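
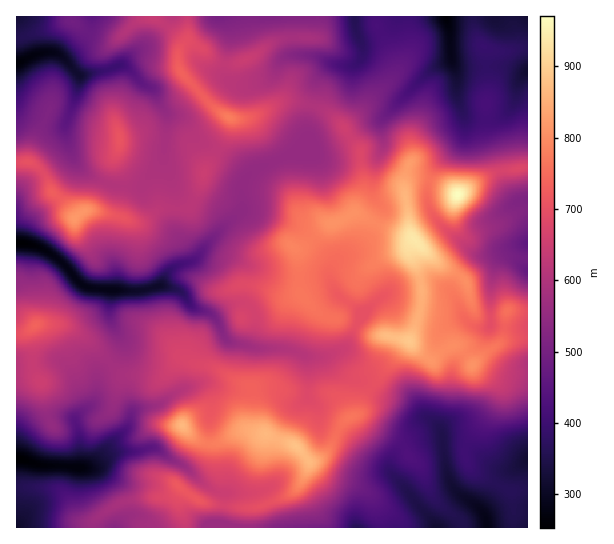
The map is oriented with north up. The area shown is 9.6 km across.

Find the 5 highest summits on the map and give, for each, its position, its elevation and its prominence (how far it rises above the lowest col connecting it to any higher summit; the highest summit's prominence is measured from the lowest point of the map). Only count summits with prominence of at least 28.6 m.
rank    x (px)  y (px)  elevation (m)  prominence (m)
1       458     194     970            717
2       414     239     938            175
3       409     341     890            41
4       297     446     881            179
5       182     425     866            89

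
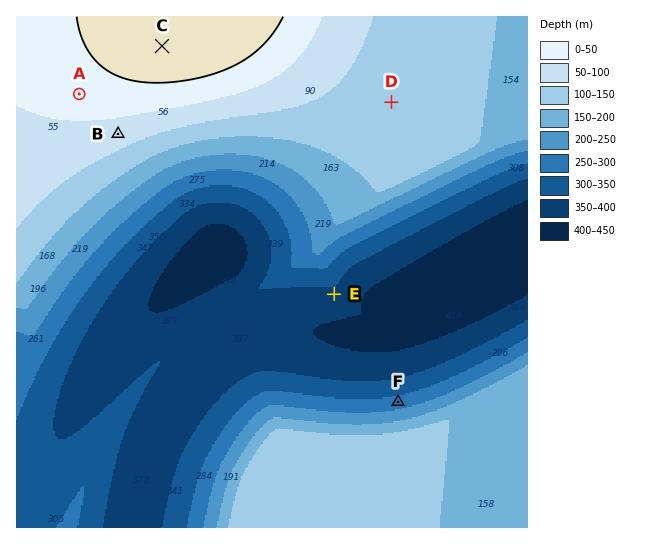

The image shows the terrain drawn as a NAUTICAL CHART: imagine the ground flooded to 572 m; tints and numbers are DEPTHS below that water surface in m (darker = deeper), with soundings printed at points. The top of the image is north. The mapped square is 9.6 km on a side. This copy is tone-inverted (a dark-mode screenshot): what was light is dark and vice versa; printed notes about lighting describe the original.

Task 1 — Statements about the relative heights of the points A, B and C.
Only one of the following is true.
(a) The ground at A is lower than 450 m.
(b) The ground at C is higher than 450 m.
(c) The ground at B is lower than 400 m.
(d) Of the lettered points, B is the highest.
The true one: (b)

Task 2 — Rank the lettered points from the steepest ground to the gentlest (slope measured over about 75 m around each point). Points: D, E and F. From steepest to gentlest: F E D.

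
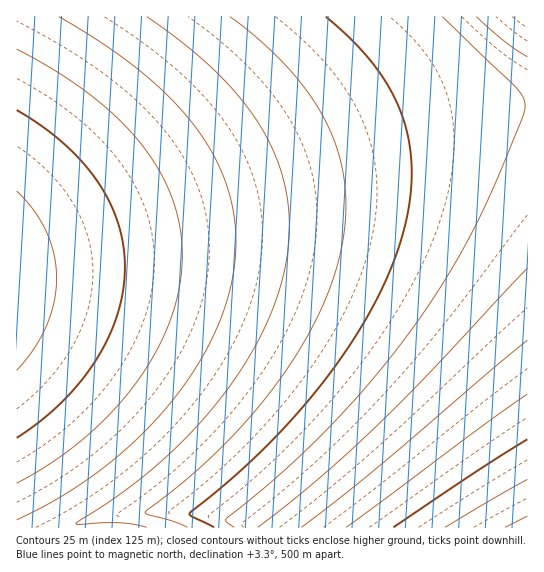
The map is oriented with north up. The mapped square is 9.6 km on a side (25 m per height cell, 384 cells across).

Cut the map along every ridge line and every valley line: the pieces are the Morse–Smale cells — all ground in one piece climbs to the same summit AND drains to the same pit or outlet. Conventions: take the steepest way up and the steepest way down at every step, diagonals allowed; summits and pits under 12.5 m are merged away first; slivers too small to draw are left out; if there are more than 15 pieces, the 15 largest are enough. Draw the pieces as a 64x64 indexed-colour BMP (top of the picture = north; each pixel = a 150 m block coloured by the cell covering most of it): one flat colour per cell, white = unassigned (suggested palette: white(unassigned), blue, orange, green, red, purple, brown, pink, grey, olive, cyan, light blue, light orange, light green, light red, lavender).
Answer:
<image width="64" height="64" href="data:image/bmp;base64,Qk12CAAAAAAAAHYAAAAoAAAAQAAAAEAAAAABAAQAAAAAAAAIAAATCwAAEwsAABAAAAAAAAAA////ALR3HwAOf/8ALKAsACgn1gC9Z5QAS1aMAMJ34wB/f38AIr28AM++FwDox64AeLv/AIrfmACWmP8A1bDFABERERERERERERERERERERERERERERERERERERERERERERERERERERERERERERERERERERERERERERERERERERERERERERERERERERERERERERERERERERERERERERERERERERERERERERERERERERERERERERERERERERERERERERERERERERERERERERERERERERERERERERERERERERERERERERERERERERERERERERERERERERERERERERERERERERERERERERERERERERERERERERERERERERERERERERERERERERERERERERERERERERERERERERERERERERERERERERERERERERERERERERERERERERERERERERERERERERERERERERERERERERERERERERERERERERERERERERERERERERERERERERERERERERERERERERERERERERERERERERERERERERERERERERERERERERERERERERERERERERERERERERERERERERERERERERERERERERERERERERERERERERERERERERERERERERERERERERERERERERERERERERERERERERERERERERERERERERERERERERERERERERERERERERERERERERERERERERERERERERERERERERERERERERERERERERERERERERERERERERERERERERERERERERERERERERERERERERERERERERERERERERERERERERERERERERERERERERERERERERERERERERERERERERERERERERERERERERERERERERERERERERERERERERERERERERERERERERERERERERERERERERERERERERERERERERERERERERERERERERERERERERERERERERERERERERERERERERERERERERERERERERERERERERERERERERERERERERERERERERERERERERERERERERERERERERERERERERERERERERERERERERERERERERERERERERERERERERERERERERERERERERERERERERERERERERERERERERERERERERERERERERERERERERERERERERERERERERERERERERERERERERERERERERERERERERERERERERERERERERERERERERERERERERERERERERERERERERERERERERERERERERERERERERERERERERERERERERERERERERERERERERERERERERERERERERERERERERERERERERERERERERERERERERERERERERERERERERERERERERERERERERERERERERERERERERERERERERERERERERERERERERERERERERERERERERERERERERERERERERERERERERERERERIREREREREREREREREREREREREREREREREREREREREREiIhERERERERERERERERERERERERERERERERERERERESIiIiERERERERERERERERERERERERERERERERERERERIiIiIiIREREREREREREREREREREREREREREREREREREiIiIiIiIhERERERERERERERERERERERERERERERERESIiIiIiIiIiERERERERERERERERERERERERERERERERIiIiIiIiIiIiIREREREREREREREREREREREREREREREiIiIiIiIiIiIiIhERERERERERERERERERERERERERESIiIiIiIiIiIiIiIiERERERERERERERERERERERERERIiIiIiIiIiIiIiIiIiEREREREREREREREREREREREREiIiIiIiIiIiIiIiIiIiIRERERERERERERERERERERESIiIiIiIiIiIiIiIiIiIiIhERERERERERERERERERERIiIiIiIiIiIiIiIiIiIiIiIiEREREREREREREREREREiIiIiIiIiIiIiIiIiIiIiIiIiIRERERERERERERERESIiIiIiIiIiIiIiIiIiIiIiIiIiIhERERERERERERERIiIiIiIiIiIiIiIiIiIiIiIiIiIiIiEREREREREREREiIiIiIiIiIiIiIiIiIiIiIiIiIiIiIiIRERERERERESIiIiIiIiIiIiIiIiIiIiIiIiIiIiIiIiIhERERERERIiIiIiIiIiIiIiIiIiIiIiIiIiIiIiIiIiIiIREREREiIiIiIiIiIiIiIiIiIiIiIiIiIiIiIiIiIiIiIiIiIiIiIiIiIiIiIiIiIiIiIiIiIiIiIiIiIiIiIiIiIiIiIiIiIiIiIiIiIiIiIiIiIiIiIiIiIiIiIiIiIiIiIiIiIiIiIiIiIiIiIiIiIiIiIiIiIiIiIiIiIiIiIiIiIiIiIiIiIiIiIiIiIiIiIiIiIiIiIiIiIiIiIiIiIiIiIiIiIiIiIiIiIiIiIiIiIiIiIiIiIiIiIiIiIiIiIiIiIiIiIiIiIiIiIiIiIiIiIiIiIiIiIiIiIiIiIiIiIiIiIiIiIiIiIiIiIiIiIiIiIiIiIiIiIiIiIiIiIiIiIiIiIiIiIiIiIiIiIiIiIiIiIiIiIiIiIiIiIiIiIiIiIiIiIiIiIiIiIiIiIiIiIiIiIiIiIiIiIiIiIiIiIiIiIiIiIiIiIiIiIiIiIiIiIiIiIiIiIiIiIiIiIiIi"/>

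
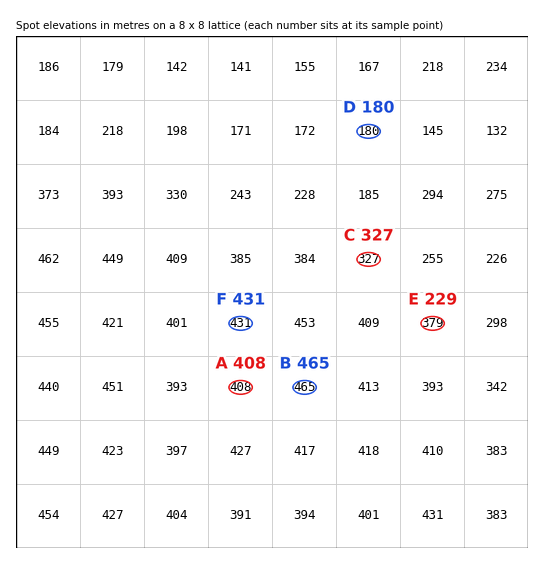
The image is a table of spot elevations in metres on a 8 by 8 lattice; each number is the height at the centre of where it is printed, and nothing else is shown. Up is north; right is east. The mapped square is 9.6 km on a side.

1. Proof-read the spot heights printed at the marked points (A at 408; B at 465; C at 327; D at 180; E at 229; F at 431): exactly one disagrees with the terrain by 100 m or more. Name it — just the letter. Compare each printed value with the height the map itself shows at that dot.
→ E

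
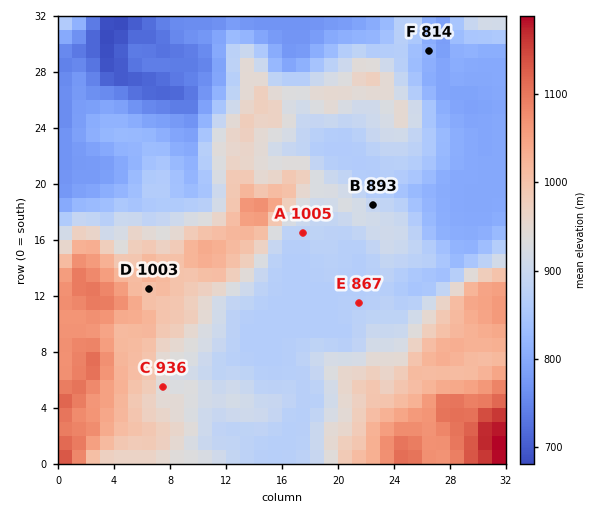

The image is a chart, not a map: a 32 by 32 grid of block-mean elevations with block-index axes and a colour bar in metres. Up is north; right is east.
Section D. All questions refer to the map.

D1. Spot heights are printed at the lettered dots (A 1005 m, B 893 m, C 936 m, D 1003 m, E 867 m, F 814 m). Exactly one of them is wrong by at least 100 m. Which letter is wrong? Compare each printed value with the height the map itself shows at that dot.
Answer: A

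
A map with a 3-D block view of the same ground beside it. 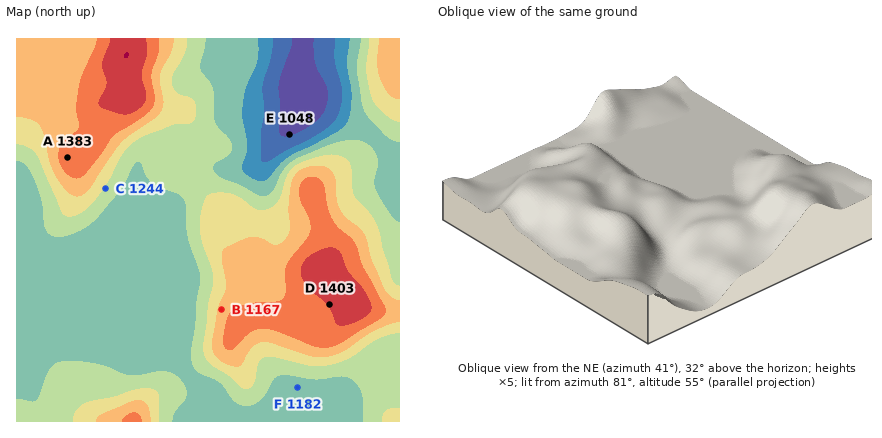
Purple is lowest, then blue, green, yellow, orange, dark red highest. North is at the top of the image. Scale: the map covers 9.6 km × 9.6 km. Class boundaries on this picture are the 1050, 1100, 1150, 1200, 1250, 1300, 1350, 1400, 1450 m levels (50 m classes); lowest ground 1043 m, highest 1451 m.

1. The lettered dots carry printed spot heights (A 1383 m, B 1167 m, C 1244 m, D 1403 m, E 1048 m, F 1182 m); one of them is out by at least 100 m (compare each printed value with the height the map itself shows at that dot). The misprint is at B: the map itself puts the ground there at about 1317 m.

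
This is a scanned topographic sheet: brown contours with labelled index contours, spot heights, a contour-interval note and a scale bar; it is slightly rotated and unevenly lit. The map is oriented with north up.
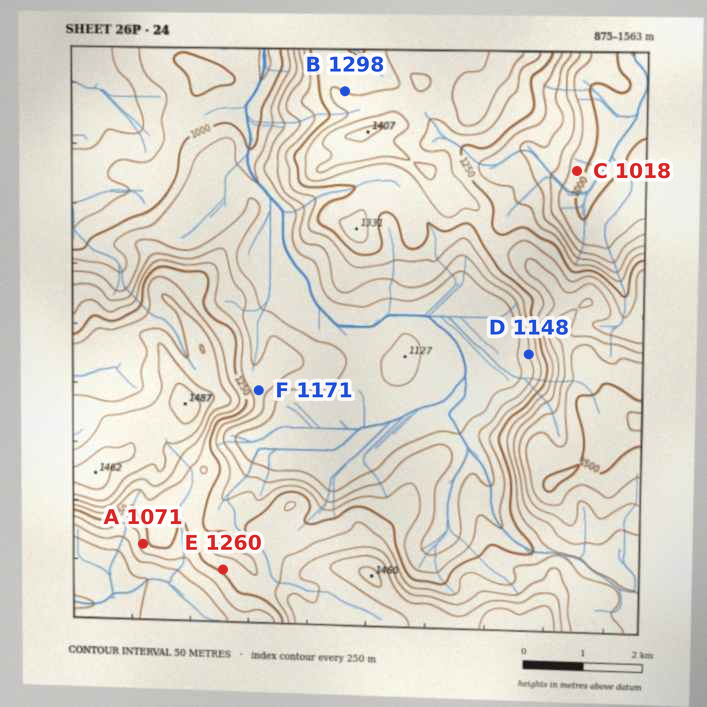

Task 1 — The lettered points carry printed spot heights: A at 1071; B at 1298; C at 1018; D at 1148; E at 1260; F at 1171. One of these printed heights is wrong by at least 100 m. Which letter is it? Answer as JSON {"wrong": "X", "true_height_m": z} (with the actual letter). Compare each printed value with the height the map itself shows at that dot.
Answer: {"wrong": "A", "true_height_m": 1221}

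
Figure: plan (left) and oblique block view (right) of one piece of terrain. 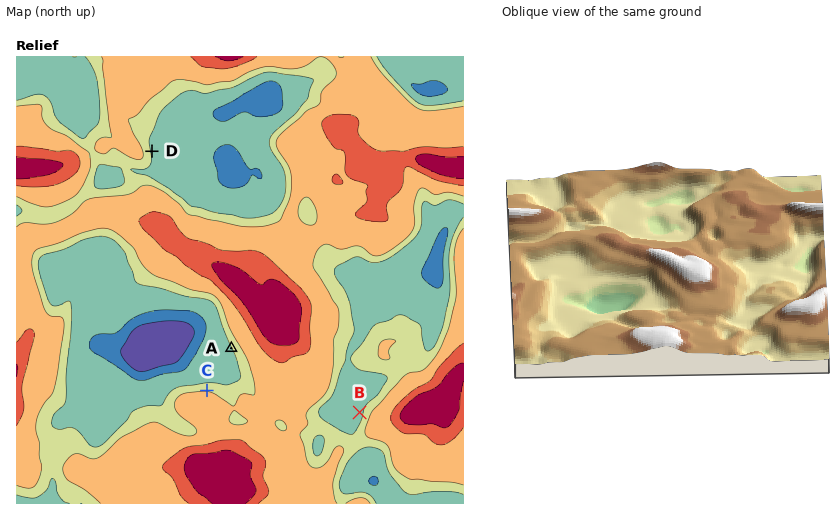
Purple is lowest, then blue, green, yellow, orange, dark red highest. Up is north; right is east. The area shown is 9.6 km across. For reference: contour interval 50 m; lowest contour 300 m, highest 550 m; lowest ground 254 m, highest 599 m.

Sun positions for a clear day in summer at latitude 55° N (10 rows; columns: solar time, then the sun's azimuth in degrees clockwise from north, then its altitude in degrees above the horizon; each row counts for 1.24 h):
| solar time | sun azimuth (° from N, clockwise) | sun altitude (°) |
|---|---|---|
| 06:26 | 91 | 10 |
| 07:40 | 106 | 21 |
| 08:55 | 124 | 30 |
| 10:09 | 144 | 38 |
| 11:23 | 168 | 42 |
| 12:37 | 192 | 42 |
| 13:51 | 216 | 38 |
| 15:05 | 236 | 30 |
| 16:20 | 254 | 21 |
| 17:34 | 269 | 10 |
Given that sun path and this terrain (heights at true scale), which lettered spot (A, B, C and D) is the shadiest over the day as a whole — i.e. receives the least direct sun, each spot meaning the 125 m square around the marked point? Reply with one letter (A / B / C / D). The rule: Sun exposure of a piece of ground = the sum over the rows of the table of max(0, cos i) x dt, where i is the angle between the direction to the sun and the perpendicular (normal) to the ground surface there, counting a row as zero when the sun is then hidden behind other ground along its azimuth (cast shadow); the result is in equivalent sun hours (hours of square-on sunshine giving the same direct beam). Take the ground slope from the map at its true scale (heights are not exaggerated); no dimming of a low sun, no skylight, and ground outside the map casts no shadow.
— C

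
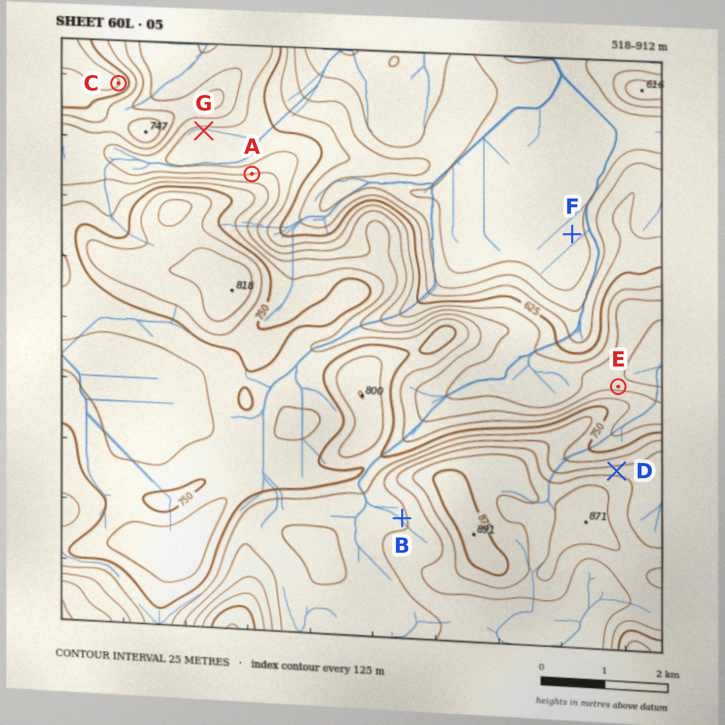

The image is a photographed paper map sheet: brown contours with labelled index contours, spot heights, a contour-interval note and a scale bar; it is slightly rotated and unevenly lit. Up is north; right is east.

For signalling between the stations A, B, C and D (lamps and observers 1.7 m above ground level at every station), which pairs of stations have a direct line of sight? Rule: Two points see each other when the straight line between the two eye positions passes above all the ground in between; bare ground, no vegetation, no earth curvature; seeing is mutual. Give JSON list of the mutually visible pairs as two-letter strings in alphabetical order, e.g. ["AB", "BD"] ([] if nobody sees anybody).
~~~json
["AC", "CD"]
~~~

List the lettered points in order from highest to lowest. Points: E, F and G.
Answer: E G F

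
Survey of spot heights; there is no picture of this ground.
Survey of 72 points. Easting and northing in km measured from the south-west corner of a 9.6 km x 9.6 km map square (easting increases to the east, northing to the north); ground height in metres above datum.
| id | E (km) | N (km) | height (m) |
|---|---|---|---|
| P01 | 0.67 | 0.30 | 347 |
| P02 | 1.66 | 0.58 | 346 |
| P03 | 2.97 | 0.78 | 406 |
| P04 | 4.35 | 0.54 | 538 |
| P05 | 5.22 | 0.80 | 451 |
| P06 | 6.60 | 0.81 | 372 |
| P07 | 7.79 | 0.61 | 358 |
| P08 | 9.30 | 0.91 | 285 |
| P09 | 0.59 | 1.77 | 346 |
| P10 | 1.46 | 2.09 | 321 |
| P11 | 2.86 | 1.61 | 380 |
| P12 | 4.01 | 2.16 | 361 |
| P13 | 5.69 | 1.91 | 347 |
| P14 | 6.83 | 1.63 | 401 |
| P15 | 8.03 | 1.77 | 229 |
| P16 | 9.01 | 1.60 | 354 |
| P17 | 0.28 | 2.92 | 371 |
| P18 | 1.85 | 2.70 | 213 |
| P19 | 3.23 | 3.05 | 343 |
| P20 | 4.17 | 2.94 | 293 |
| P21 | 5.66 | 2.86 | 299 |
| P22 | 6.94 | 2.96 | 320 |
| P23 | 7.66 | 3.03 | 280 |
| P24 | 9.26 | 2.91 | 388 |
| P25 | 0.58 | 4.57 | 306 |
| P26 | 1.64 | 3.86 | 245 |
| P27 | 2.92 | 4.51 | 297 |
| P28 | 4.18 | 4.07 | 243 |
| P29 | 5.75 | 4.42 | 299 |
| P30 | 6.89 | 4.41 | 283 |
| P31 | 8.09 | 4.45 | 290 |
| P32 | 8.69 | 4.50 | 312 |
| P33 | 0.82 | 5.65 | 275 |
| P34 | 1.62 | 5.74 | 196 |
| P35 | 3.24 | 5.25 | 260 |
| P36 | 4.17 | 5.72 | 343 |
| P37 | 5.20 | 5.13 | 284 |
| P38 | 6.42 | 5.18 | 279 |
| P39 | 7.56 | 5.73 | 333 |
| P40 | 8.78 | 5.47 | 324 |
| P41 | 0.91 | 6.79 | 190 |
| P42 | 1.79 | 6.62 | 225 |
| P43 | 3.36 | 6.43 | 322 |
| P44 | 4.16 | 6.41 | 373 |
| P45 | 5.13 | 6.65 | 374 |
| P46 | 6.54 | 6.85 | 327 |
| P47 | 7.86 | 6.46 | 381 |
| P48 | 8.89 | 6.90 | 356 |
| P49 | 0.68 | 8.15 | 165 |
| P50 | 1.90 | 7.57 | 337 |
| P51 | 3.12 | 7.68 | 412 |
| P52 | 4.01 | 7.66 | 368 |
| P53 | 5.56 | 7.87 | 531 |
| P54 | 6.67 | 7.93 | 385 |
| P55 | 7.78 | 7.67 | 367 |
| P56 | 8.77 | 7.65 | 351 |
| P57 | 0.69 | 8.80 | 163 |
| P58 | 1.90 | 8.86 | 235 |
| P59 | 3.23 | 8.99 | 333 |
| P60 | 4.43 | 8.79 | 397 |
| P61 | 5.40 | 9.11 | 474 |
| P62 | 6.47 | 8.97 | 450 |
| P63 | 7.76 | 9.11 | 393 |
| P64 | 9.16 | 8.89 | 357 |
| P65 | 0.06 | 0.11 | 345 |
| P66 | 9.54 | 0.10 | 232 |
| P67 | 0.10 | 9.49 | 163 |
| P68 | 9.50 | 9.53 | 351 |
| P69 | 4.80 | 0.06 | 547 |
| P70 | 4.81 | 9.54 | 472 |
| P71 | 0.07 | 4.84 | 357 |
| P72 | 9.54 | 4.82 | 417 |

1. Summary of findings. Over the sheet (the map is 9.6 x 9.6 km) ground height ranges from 155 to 555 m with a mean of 330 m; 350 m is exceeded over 35.5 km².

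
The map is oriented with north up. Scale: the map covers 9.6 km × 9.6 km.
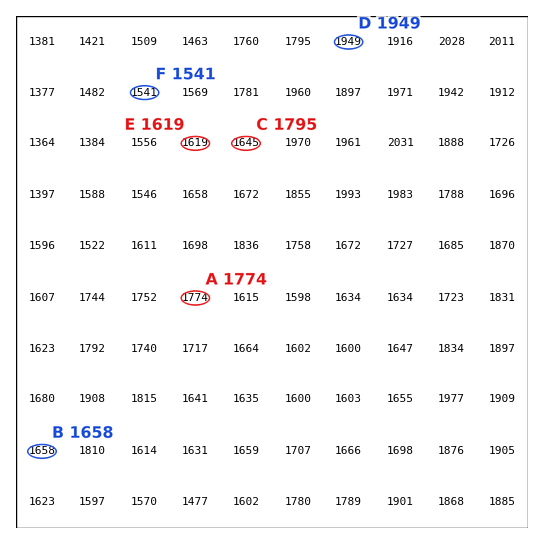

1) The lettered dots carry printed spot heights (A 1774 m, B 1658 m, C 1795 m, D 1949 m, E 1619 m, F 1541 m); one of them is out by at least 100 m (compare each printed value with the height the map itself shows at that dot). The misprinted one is C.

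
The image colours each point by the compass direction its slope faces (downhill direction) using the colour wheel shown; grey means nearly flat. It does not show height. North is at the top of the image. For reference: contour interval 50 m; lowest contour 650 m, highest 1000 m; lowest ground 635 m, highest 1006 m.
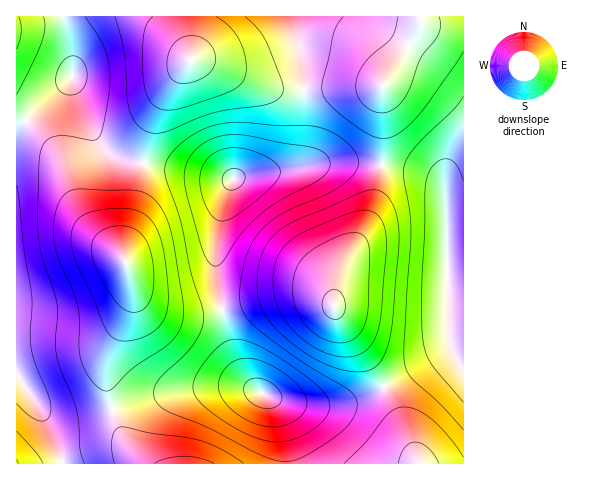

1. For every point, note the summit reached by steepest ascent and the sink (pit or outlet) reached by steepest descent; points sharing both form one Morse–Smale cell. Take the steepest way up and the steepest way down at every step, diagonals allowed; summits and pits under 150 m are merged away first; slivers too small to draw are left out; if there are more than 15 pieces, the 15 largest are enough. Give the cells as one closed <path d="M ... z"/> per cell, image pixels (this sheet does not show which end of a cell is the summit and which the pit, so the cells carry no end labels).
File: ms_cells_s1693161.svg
<path d="M463 16l-447 1 1 116 5-8 44-40 5-8 3 15 7 18 15 29 14 15 19 7 59 9 45 10-8 19-8 37-1 35 3 24 11 46 12 33 15 16 9 5 7 7 4 8 6 23 3 31 178-1z"/><path d="M71 77l-5 7-21 18-29 31 0 241 29 44 12 26 6 19 222 1-1-23-7-31-4-8-7-7-9-5-15-16-12-33-11-46-3-24 1-35 8-37 8-19-45-10-59-9-19-7-11-11-7-12-14-29z"/><path d="M17 374l-1 89 46 1-5-20-12-26z"/>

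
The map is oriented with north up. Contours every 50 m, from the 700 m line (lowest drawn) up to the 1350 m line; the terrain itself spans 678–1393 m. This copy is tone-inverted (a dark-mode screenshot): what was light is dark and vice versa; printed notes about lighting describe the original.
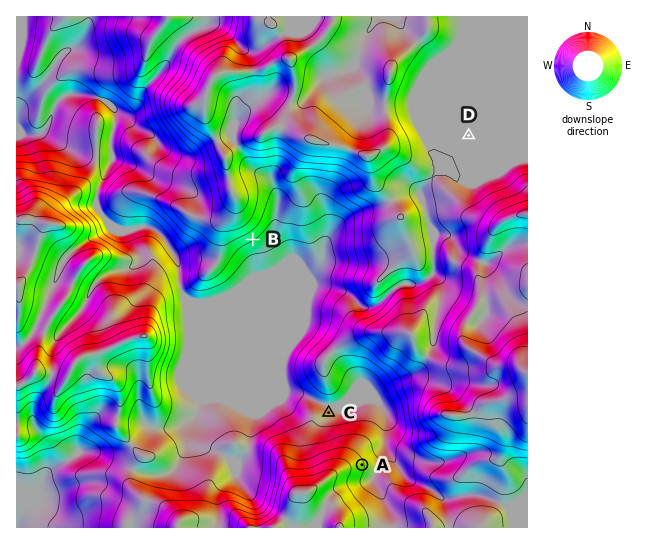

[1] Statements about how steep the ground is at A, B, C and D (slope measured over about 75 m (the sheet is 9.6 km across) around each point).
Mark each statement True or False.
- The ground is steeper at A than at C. True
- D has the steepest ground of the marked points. False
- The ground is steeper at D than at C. False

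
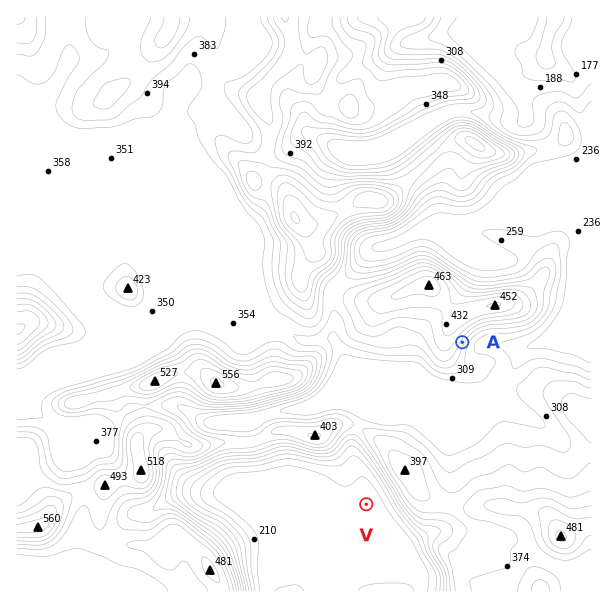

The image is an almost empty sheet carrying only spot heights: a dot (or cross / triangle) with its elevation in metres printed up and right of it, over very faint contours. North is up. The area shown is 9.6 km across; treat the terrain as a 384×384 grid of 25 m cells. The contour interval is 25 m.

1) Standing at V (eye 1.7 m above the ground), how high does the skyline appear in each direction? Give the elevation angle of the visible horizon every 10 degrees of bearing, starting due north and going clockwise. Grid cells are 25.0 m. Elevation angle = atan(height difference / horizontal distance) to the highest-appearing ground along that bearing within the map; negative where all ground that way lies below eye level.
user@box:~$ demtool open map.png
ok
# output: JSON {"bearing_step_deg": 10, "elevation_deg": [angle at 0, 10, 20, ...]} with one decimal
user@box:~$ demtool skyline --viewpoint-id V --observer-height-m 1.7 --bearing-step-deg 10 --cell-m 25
{"bearing_step_deg": 10, "elevation_deg": [7.3, 9.4, 11.5, 13.4, 14.7, 15.2, 15.1, 14.8, 14.0, 12.5, 10.0, 6.7, 5.9, 5.1, 1.7, 0.4, 0.7, 0.7, 0.6, 0.4, 0.1, -0.0, -0.0, 0.2, 5.9, 5.9, 5.1, 3.7, 5.0, 4.8, 4.8, 6.7, 8.4, 8.7, 7.3, 6.0]}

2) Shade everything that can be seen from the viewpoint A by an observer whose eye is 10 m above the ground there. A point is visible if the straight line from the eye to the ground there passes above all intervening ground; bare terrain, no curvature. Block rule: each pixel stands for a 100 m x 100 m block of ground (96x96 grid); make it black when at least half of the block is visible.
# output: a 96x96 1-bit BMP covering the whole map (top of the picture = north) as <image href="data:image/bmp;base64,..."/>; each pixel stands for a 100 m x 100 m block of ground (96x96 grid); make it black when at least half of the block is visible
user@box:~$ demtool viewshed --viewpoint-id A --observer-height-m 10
<image width="96" height="96" href="data:image/bmp;base64,Qk2+BAAAAAAAAD4AAAAoAAAAYAAAAGAAAAABAAEAAAAAAIAEAAATCwAAEwsAAAIAAAAAAAAA////AAAAAAAAAAAAAAAAAAAAAwAAAAAAAAAAAAAAA4AAAAAAAAAAAAAAAQAAAAAAAAAAAAAAAAAAAAAAAAAAAAAAAAAAAAAAAAAAAAAAAAAAAAAAAAAAAAAAAAAAAAAAAAAAAAAAAAAAAAAAAAAAAAAAAAAAAAAAAAAAAAAAAeAAAAAAAAAAAAAAAfgAAAAAAAAAAAAAAf8AAAAAAAAAAAAAAf8AAAAAAAAAAAAAB/8AAAAAAAAAAAD///8AAAAAAAAAAAf///8AAAAAAAAAAA////8AAAAAAAAAAB////8AAAAAAAAAAB////8AAAAAAAAAAD////8AAAAAAAAAAH////8AAAAAAAAAAf////8AAAAAAAAAAf////8AAAAAAAAAA/////8AAAAAAAAAAf////8AAAAAAAAAAH////8AAAAAAAAAAAf///4AAAAAAAAAAAP///4AAAAAAAAAAAH///8AAAAAAAAAAAH///8AAAAAAAAAAAD///8AAAAAAAAAAAB///8AAAAAAAAAAAAD//8AAAAAAAAAAAAA//8AAAAAAAAAAAAA//0AAAAAAAAAAAAAf/0AAAAAAAAAAAA8f/0AAAAAAAAAAAB/f/0AAAAAAAAAAAB///8AAAAAAAAAAAB///8AAAAAAAAAAAB///8AAAAAAAAAAAB///8AAAAAAAAAAAB///8AAAAAAAAAAAB//H8AAAAAAAAAAAA/+B8AAAAAAAAAAAAf+AMAAAAAAAAAAAAH8AAAAAAAAAAAAAABgAAAAAAAAAAAAAAAAAAAAAAAAAAAAAAAAAAAAAAAAAAAAAAAAAAAAAAAAAAAAAAAAAAAAAAAAAAAAAAAAAAAAAAAAAAAAAAAAAAAAAAAAAAAAAAAAAAAAAAAAAAAAAAAAAAAAAAAAAAAAAAAAAAAAAAAAAAAAAAAAAAAAAAAAAAAAAAAAAAAAAAAAAAAAAAAAAAAAAAAAAAAAAAAAAAAAAAAAAAAAAAAAAAAAAAAAAAAAAAAAAAAAAAAAAAAAAAAAAAAAAAAAAAAAAAAAAAAAAAAAAAAAAAAAAAAAAAAAAAAAAAAAAAAAAAAAAAAAAAAAAAAAAAAAAAAAAAAAAAAAAAAAAAAAAAAAAAAAAAAAAAAAAAAAAAAAAAAAAAAAAAAAAAAAAAAAAAAAAAAAAAAAAAAAAAAAAAAAAAAAAAAAAAAAAAAAAAAAAAAAAAAAAAAAAAAAAAAAAAAAAAAAAAAAAAAAAAAAAAAAAAAAAAAAAAAAAAAAAAAAAAAAAAAAAAAAAAAAAAAAAAAAAAAAAAAAAAAAAAAAAAAAAAAAAAAAAAAAAAAAAAAAAAAAAAAAAAAAAAAAAAAAAAAAAAAAAAAAAAAAAAAAAAAAAAAAAAAAAAAAAAAAAAAAAAAAAAAAAAAAAAAAAAAAAAAAAAAAAAAAAAAAAAAAAAAAAAAAAAAAAAAAAAAAAAAAAAAAAAAAAAAAAAAAAAAAAAAAAAAAAAAAAAAAAAAAAAAAAAAAAAAAAAAAAAAAAAAAAAAAAAAAAAAAAA="/>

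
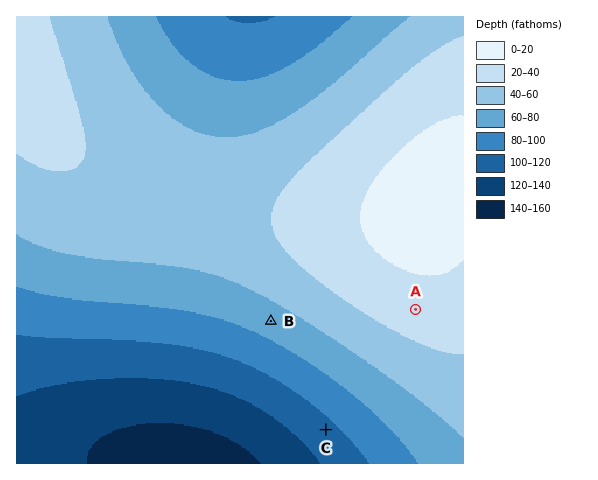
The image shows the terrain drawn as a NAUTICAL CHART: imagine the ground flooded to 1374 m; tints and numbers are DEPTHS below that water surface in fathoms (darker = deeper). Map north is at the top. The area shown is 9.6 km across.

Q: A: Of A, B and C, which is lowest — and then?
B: C B A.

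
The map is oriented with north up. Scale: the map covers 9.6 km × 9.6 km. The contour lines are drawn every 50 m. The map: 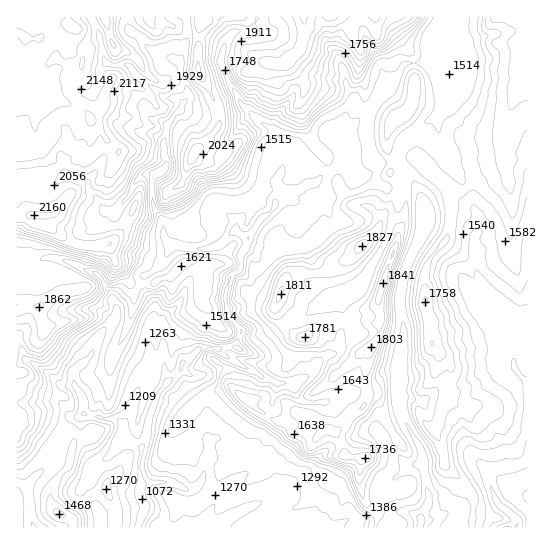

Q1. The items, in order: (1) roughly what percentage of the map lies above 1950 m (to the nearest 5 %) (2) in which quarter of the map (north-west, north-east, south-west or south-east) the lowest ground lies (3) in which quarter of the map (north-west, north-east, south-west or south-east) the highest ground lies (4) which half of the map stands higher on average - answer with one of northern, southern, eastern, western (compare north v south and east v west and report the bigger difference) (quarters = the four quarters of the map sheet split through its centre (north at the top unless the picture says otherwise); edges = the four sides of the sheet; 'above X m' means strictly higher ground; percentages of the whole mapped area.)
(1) Ground above 1950 m makes up about 15 % of the sheet.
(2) The lowest ground is in the south-west quarter.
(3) Look to the north-west quarter for the highest ground.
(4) Taken as a whole, the northern half is higher than the southern.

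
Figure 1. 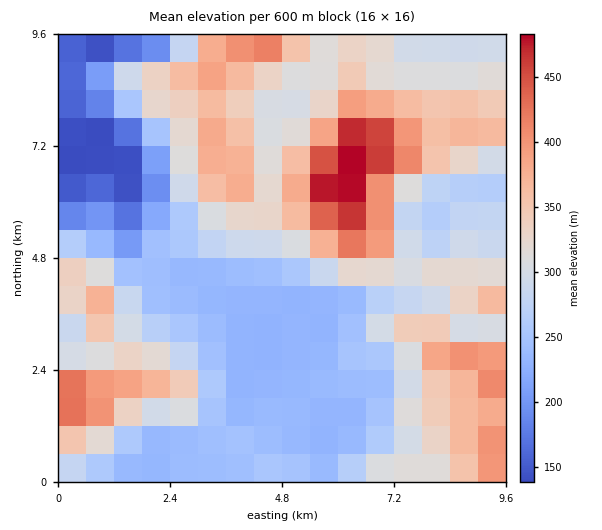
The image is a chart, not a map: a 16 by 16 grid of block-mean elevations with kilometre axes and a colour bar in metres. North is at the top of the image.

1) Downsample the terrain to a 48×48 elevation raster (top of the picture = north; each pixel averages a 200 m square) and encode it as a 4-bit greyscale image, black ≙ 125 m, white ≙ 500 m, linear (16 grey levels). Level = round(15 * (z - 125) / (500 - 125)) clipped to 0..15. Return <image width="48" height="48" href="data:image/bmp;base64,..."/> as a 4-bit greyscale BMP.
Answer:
<image width="48" height="48" href="data:image/bmp;base64,Qk32BAAAAAAAAHYAAAAoAAAAMAAAADAAAAABAAQAAAAAAIAEAAATCwAAEwsAABAAAAAAAAAAAAAAABEREQAiIiIAMzMzAERERABVVVUAZmZmAHd3dwCIiIgAmZmZAKqqqgC7u7sAzMzMAN3d3QDu7u4A////AGZlVVRERVVVVVVVVVVVVVZ3iIiHeImqu2ZmVVRERFVVVVVVVVVVRVZneIh3eImqu3dmVVREREVVVVVVVVVERFVmd3d3iJmrvIiHZVVERERVVVVVVVREREVVZnd3iJqrvJmZh2VURERVVVVVVERERERVVmd4iZqrvKu6mHZVVVVVVVVUVURERERFVmeImZqqu7zLqYdmVWZlVVREVVREREREVneImaqqq8zMupiHd3h2VEREVVREREREVniImaqqqt3cy6mYiJmHVEREREREREREVniImZqqq93dy7qqqqqXVERERERERVREVWeImZmau93Mu7u6qqmGVERERERERVVERWeImZqqvLuqmaq6qZh2VERERERERVVURVaJmqu7zZiIiJmpmIdmVERERERERVVVVVaJq7zMzXd3d4iIh3ZlVERERERERFVVVWeKu8zLu2Znd3eHdmZVVERERERERFVmZniau7qpmVZ4iHd3ZmVVVEREREREREVmd4mqqpiHd2Z5mYdmZVVVVEREREREREVWeJmZmHdmd2eKqodlVVVVVERERERERERWeImId2ZniGeauodlVVVVRERERERERERVZ3d3ZneImXiqqYZVVVVERERERERERERVZmZmZ4iZqomqqXZVVERERERERERERVVVZmZmeJmaqomqmGVVVEREREREREVVVWZmd3Z3iZmZmYmZhlVVVURERFVVVVVWZ4iIiId4iIiHiIiIZURFVVVVVVVVVVZ3iaqpmYh3d3d2Z3d2VDNFVVVVZmZmZmZ4mry7qYdmZmd2ZlZlQzNFVVVmZ3d3d3eJq8zMuodmZmd3ZkRVQzM0VVVmd3d3d3iavMzdyoZmZnd3djNEQyI0RVVWd3eIiImrzN3dyoZmZmd3diIzMyIjRVVnd4iIiJq83d7tuXZmZmZmZhIjMiESNVZ4iZmZiJrN7u7tuXZmZmZmZhEiIhERNGZ4mqqpiJrN7//tuXZmZmZmZhERERERJGeJq7uYiIrN7/7tuYdmZmZmZhERERERNGeJq7qYeJrN7+7ty6mHdmZmZhERERARNWeJq7qYeJrN7u7t3Muph3dmZgEREAESNWiZq7qYeIq83u7u7dy6mYiHdgARAAESRWiaq7qYd4mrzu/+7ty6qqqZiBEQABEjRXiau7qYd3iaze/+7cuqqqqqmRERARI0Vniaq6mHd3eJrN7u3cupmaqqqhERERJFZ3iZqqmHd3d4m83d3LupmaqpqhEREiRWeIiZqqmHd3d4mrzMu7qZmaqZmREiI0VoiIiZqpiHd3d3iau6qqqZmqmZmREjNFeJmZmZqpmHd3d3iJqpmZmYmZmIiREjRWeJmqqqqqmId3d3eJmYiIiIiIiIiBEiNWeJmZqruqqZiId3eJmYd3d3d3d3iBERI1Znd4mru6qqmYh3eJmYd3d3d3d3dyEREjNERWiau7u7upmHeImYh3d3d3d3dyEQARIiI0aKqrvMy6mIiIiYh3d3d3d3dyEQAAEREjV5qqvNzLqIeIiJiHd3d3d3dw=="/>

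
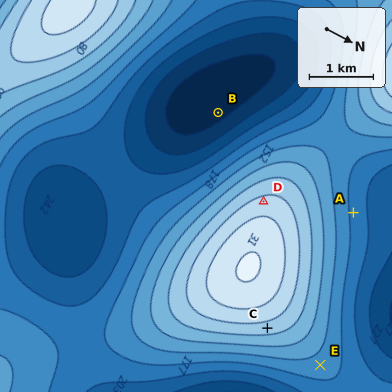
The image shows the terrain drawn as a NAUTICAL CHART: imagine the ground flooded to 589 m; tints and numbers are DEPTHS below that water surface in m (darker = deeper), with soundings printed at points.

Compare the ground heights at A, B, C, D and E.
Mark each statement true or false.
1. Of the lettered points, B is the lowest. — true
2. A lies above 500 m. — false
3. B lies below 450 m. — true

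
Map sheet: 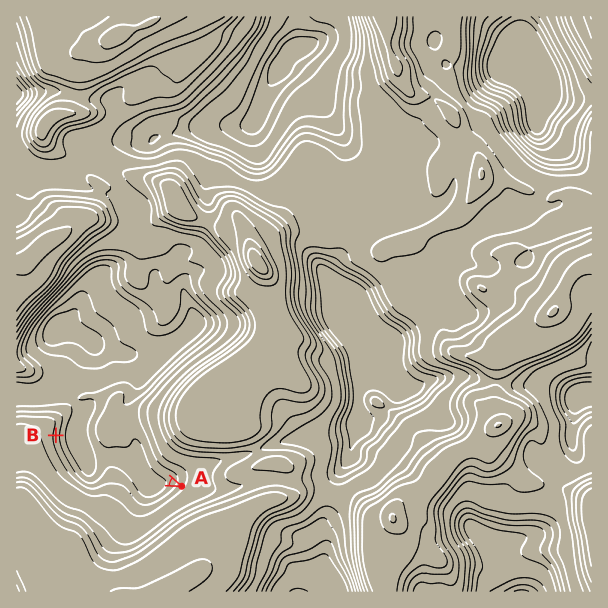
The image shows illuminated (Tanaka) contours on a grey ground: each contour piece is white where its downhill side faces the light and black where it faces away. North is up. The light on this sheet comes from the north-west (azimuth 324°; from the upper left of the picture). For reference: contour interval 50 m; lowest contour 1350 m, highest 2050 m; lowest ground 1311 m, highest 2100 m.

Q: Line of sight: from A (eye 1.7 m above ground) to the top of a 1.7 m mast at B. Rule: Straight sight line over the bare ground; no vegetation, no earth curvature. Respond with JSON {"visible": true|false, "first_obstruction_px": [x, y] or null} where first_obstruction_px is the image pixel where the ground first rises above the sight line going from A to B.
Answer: {"visible": true, "first_obstruction_px": null}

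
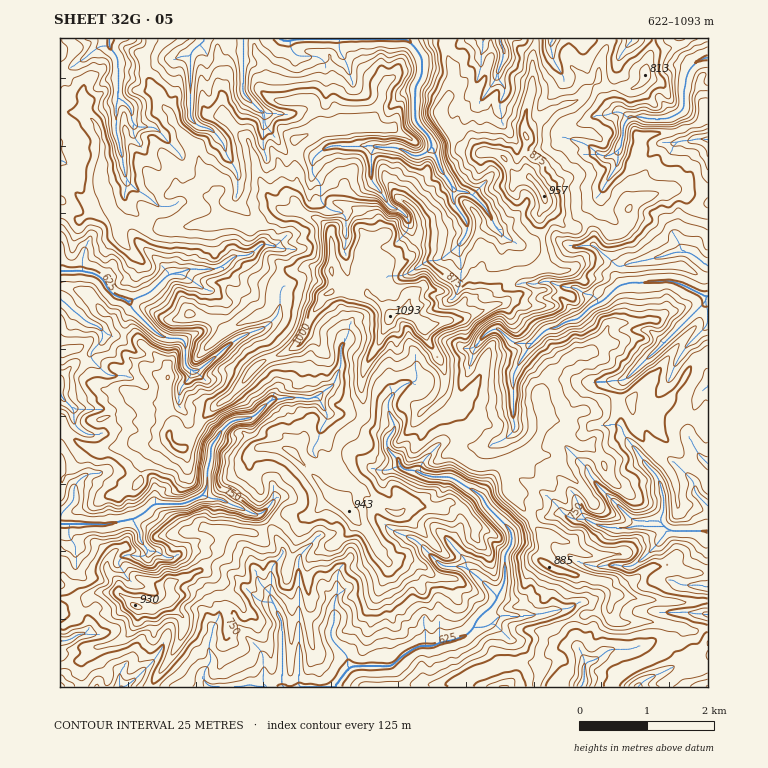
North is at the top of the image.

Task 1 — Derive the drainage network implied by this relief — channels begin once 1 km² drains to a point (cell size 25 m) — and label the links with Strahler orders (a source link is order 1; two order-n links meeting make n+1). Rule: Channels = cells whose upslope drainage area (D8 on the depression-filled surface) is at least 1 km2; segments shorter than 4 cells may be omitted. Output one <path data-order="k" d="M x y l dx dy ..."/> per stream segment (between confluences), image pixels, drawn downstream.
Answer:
<path data-order="2" d="M283 687l53 0"/><path data-order="1" d="M204 680l0 1 5 6 36 0 1-2 7 0 2 2 28 0"/><path data-order="2" d="M348 670l-9 10 0 1-3 4 0 2"/><path data-order="1" d="M584 665l0 16-3 6"/><path data-order="2" d="M474 627l-8 9-2 0-1 2-9 1-2 2-6 0-2 2-5 0-5 3-15 0-5 3-2 0-9 7-1 0-10 10-41 0-3 4"/><path data-order="1" d="M491 624l-1 2-4 0-1 1-11 0"/><path data-order="1" d="M334 614l0 10-3 5 0 9 1 1 0 2 16 15 0 14"/><path data-order="1" d="M273 604l2 1 0 2 2 2 0 3 5 9 0 64 1 2"/><path data-order="2" d="M496 599l0 1-3 4 0 1-5 5-2 0-10 11 0 1-2 2 0 3"/><path data-order="1" d="M469 570l5 5 2 0 20 20 0 4"/><path data-order="1" d="M148 550l-7-7 0-2-1-2 0-8-4-3-3-9"/><path data-order="2" d="M664 526l6 5 38 0"/><path data-order="2" d="M133 519l-5 0-2 2-6 0-2 2-7 0-2 1-49 0"/><path data-order="1" d="M586 519l2 0 6 5 4 0 1 2 6 0 1 2 26 0 1-2 31 0"/><path data-order="1" d="M243 509l-2-2-8-1-12-7-10 0-5-3-4 0"/><path data-order="2" d="M202 496l-1 1-4 0-8 5-4 0-1 2-31 0-10 10-2 0-6 5-2 0"/><path data-order="1" d="M652 470l5 5 0 2 3 5 0 5 2 2 0 5 2 2 0 16-4 6 0 5 4 3"/><path data-order="1" d="M71 406l-11-10 0-14"/><path data-order="1" d="M513 406l0-32 5-9 2-5 3-3 0-2 4-3 1-5 4-4"/><path data-order="1" d="M392 396l-4 5 0 10 2 2 0 3 5 9 0 3-8 12 0 7 1 1 0 2 10 10 0 2 2 1 0 4 5 3 10 0 9 5 5 0 1 2 21 0 5 3 2 0 8 7 8 3 4 4 1 0 4 3 3 9 24 23 0 2 2 2 0 12-7 10 0 27-2 1 0 4-5 7 0 3-2 2"/><path data-order="1" d="M633 372l17-17 2 0 54-54 0-3 2-2"/><path data-order="1" d="M339 370l-1 2 0 4-2 1 0 4-2 1 0 2-3 3-5 2-5 5-2 0 0 2-3 0-6 3-5 0-1-1-21 0-1 1-10 0-17 17-2 0-2 2-5 0-1 1-9 0-2 2-3 0-12 12-1 5-6 5 0 2-1 2 0 13-2 2 0 5-2 2 0 18-5 9"/><path data-order="2" d="M532 343l13-13 2 0 2-2 7 0 6-5 2 0 2-2 3 0 2-1 7 0 13-14 12-5 15-15 2 0 1-2 6 0 1-1 22 0 2-2 20 0 2 2 3 0 2 1 3 0 22 12 4 0"/><path data-order="1" d="M243 337l-5 1-10 9-2 0-10 10-2 0-15 13-9 0-5-5 0-23-3-4-15 0-2-1-3 0-4-4-1 0-26-25-1-5-2-2"/><path data-order="1" d="M503 333l9 9 1 0 2 1 17 0"/><path data-order="1" d="M96 325l-4 0-5-4-1 0-22-20-2 0-2-1 0-4"/><path data-order="2" d="M128 301l-5-3-3 0-2-2-5-2-5-5-4-8-5-5-1 0-6-4-6 0-2-1-24 0"/><path data-order="1" d="M659 257l8-1 2-2 3 0 2-2 15 0 7 5 1 0 7 7 2 0 2 2"/><path data-order="1" d="M246 256l-10 0-15 11-3 0-2 2-29 0-5 3-7 0-1 2-5 0-19 19-2 0-5 3-3 0-9 5-3 0"/><path data-order="1" d="M461 242l5-7 0-3 2-2 0-7-2-1-2-5-5-5 0-2-3-3 0-2-4-5 0-14"/><path data-order="1" d="M495 225l-2-2 0-3-5-7-2-5-13-13-2 0-5-4-8 0-6-5"/><path data-order="2" d="M452 186l-5-6 0-2-5-5 0-2-3-5-2-8-3-6 0-3-2-2"/><path data-order="1" d="M371 176l0-24 4-5 3 0"/><path data-order="1" d="M125 171l0-3-2-2 0-8-2-2 0-5-1-2 0-7-2-1 0-5-2-2 0-31 2-1 0-4"/><path data-order="1" d="M312 159l9-8 1 0 4-4 3 0 2-1 45 0 2 1"/><path data-order="1" d="M618 151l3-4 0-8 2-2 0-12 5-6 0-2 15 0 2 2 24 0 5-4 5-1 5-5 0-21 2-1 0-9 1-2 0-3 2-2 0-1 8-9 6-1 1-2 4 0"/><path data-order="2" d="M378 147l19 0 1 2 4 0 1 2 6 1 3 4 8 0 5-4 2 0 5-5"/><path data-order="3" d="M432 147l0-3-2-2 0-3-1-2 0-1-12-12 0-2-2-2 0-33 5-7 0-4 2-1 0-17-5-7 0-2-10-10-113 0-2 2-9 0-1-2-2 0"/><path data-order="1" d="M218 136l-7-7-4 0-1-2-5 0-2-2-2 0-7-6 0-66 12-10 2-2 0-2"/><path data-order="1" d="M131 110l0-1-8-9-5-2"/><path data-order="1" d="M260 110l-17-17 0-54"/><path data-order="2" d="M118 98l0-40-2-2 0-2-7-6 0-9"/><path data-order="1" d="M498 73l0-3 2-2 0-2 1-1 0-4 2-1 0-12-2-2 0-3-1-2 0-2"/>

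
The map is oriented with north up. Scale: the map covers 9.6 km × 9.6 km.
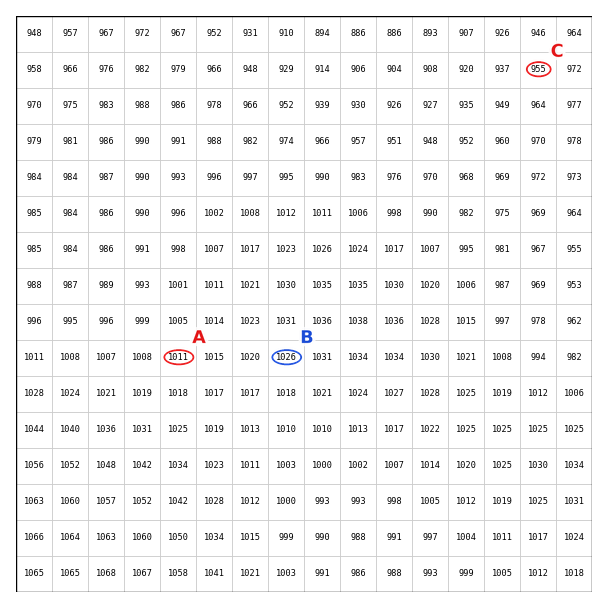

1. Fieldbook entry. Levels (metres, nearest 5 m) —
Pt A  1010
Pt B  1025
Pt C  955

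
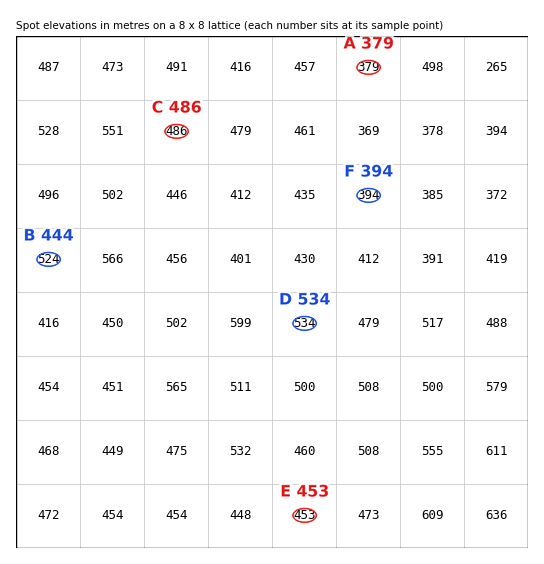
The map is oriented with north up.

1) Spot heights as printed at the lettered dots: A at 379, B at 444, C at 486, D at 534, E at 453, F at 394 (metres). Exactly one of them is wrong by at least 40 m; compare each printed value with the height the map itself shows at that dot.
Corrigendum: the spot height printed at B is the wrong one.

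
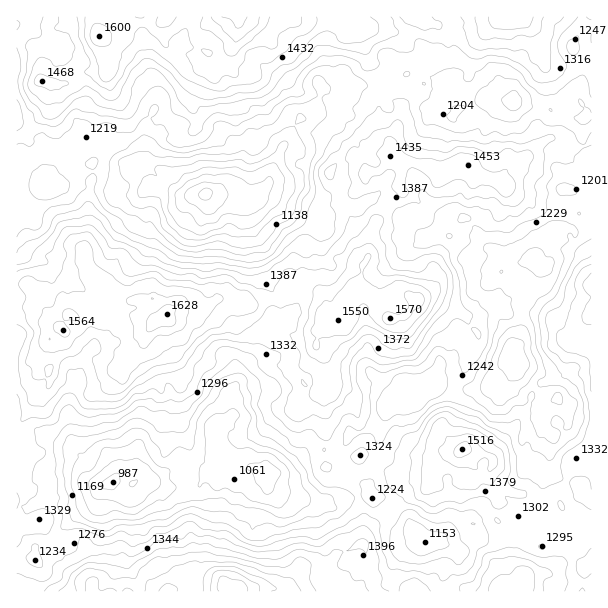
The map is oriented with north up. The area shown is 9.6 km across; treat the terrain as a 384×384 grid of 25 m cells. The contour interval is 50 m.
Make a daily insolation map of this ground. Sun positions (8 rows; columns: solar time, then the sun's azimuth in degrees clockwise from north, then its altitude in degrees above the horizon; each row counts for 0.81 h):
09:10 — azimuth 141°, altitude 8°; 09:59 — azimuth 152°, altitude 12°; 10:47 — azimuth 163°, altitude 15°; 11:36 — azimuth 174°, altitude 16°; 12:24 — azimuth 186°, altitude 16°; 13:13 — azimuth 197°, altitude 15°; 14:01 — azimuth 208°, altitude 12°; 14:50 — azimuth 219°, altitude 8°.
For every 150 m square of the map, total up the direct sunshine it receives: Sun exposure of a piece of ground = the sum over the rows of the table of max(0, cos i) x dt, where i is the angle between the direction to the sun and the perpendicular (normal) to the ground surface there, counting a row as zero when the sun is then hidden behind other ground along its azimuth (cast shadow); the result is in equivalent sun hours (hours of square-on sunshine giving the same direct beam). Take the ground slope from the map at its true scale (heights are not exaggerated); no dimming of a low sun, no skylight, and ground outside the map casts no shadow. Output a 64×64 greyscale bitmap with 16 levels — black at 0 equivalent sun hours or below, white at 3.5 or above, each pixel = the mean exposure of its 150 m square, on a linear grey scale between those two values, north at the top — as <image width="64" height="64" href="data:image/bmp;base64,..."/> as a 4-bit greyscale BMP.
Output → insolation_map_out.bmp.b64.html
<image width="64" height="64" href="data:image/bmp;base64,Qk12CAAAAAAAAHYAAAAoAAAAQAAAAEAAAAABAAQAAAAAAAAIAAATCwAAEwsAABAAAAAAAAAAAAAAABEREQAiIiIAMzMzAERERABVVVUAZmZmAHd3dwCIiIgAmZmZAKqqqgC7u7sAzMzMAN3d3QDu7u4A////AIQhE3ZTEiJTE1Zmh1U2ZUMyV2VTMlVCIlUjVERXZ3iIERATMyMQAiITV2QxAAAAJVVDNDVlMRFEIBQyI1aJdEMxFEIAABACNCI1MQAAAAAVd2YjVlIAACMQIjM0MiJHVURWQQAAAAABEQAQAAAAABElV3iIUwAAARI0MRAAAkWHp2MyEQABAAAAAAAAAAAAAAATaYYzIAAAFFIAAAABR5mJqDMyAAAAAAAAAAAAAAAAAAEkVFZUISRocyIiJGZGV3upYyAAAAAAAAAAAAAAAAAAAAESVnRIuId3dnaIdmaIZodiAAAAAAAAAAAAAAAAAAAAABJYmc3MqHaKYjV2dmVTMzMAAAAAAAAAAAAAAAAAAAABECWbzuupaHVmZEaHZGY0RCAAAAAAAAAAAAAAAAABEjIRJp/93v7JiJqpiHQjeIVlMQAAAAAAAAAAAAAAACVlZkVWib68u9yneYU0REV2ZmQiAAAAAAEQAAAAAAAUesynaKqJeJiZu7hiIiIkV2ZVVVZjERESNDMQAAEQATV6mImpeHZ1Z3eaynMREkeYZ3Zleqh0REd1QzIiISIkZ3eHaJdkdlaKzaiLlTVVeJiqqFZnd3iYmpdWZFVTRWiIdURoqENWZWrMuHZWVVNXeHZWVnZnqpiHmZplVYmt3Ox2ZiJFRURFZ3iWMUNDIhE2dTSIm7zLqZuap2RIrN7bqod3QhM1VDVEITMgJEMiEBVUaKrd3curupm4ZWZGm8zLuphlQzMhE1UQAQAWQ0RBJYrNu7zc7t3Jmoh4dlRpu8zJmqulMRACMgAAAANUVlM0a92Yru/+/bqau6u3Voiruru4uocQAAAAAAAAAVUzI1Z7uau9///9zdvLy7qqp2Roq8yodUMiAAAAAAAAJTIUV4ibvLrN/+/s3N3ch3dUIzSJrKpmhVQhAAAAAAAnhlqpqXm8lFm9/tyKqpqpeXZWWGZmlkd5VEQhAiISERSKy5d4pph3iJq9y7qJrM3IibqXZTRVRHh4hTNYhkMwAki6p4d2aLh3hozd7KeM7d3LuYeqh2Zo3ezIZmiadDIRR5lmaLuaunU1ec7eyreKqXdVRYq4mb3v//yHd6uWMzZ7vLlEa964NGV6qam7mHnNyZd4rIqby83v272nmqlmaK3NuER7rKqYZXmqqs3c3/y6uZl2is26vNy7yodZmZZWeJiXVUWJu7qIaK3cqt//7LlpZYi7/d7v/suqhod6y5d2VFe7hmSLyoVne8yqvcuqdlI0Noqbzv/MzcmZc1jMmIY1eoZDN3eGiYRDdnZ5iqzJZ2RFVTaadWrN3KllebmXVVRXZkJCNGdndSEkd4iaq5qqllMyV4UhBKzLhSI4ZDMhJFRUMkIzWIZVQwAVQ2dCNGh2VDRpp0V4Zpp0E0RGQxE0RaqFIiR3UxIyAAASEhASRUdjEjZUVFEBSHZCATSVIkaKQiQ0eEQxAAAAAAAAAAI1ZVMRITMREAA1ZVZBRlMyI0MAEjRnURIQAAAAAAAAASRVIREjZCAAACI0ZnZEIiMyIQATVXdCJDAAAAAAAAAAABEBJlVZUQAAEiNXiYVDZkMQITRWZmQREAAAAAAAAAAAEhEiIyRCAAABaGVXqoiIdDIREkZTMxAAAAAAAAAAAAATMSIxATMhAAJoh4mZmYZDETEBIgARAAAAAAAAAAAAAQEhATIkRWZCJFZovMypllQ0MRIgAAEQAAAAAAAAAAAAABNFQzR3R6qCEmmturuXZoVlRBAAARAAAAAAAAAAAAACVWVjE0V2d3dlaIq93curuDMyAAAQAAAAAAAAAAAAARNXiWQxJqiIq5zZiMy5hlVEQxAAABEREAEAAAAAAAARIzVVWXRGzYe9/d3s66d2UiR0IRESNEVTIyEAAAASIiIyNphXzHmWisy6zLy4VWVEZ4VEVWZnUzVVZlMiM1VkM1R5uGeapWaJrLyJlkR4mrqIJXh4ZlZlNHVoq6mpiYZniGZ3hmeqeJt2mqYyNYiGeZZnepd2d2Vmeszczd27zKhmQhV2M1p3dBFFZDNFeGiqZYqYeHQlrbmazv///+vLpkNCIEUkdkIQAAABETJFWJmZqYeIVVVpu5ndz/3JiIqGRnYyMlM0MQAAAAABAAFpqWh3i7dkU4q7u3aLy6rKd5uYhkIBJEI0IRAAAAAAAjUyNDjdypm8mbqqiGaHesy7ypUjNDMxAUUwAAABEAACEBEiaL7brc7/y5aJvLve3sy5dUM1MjMxJEIAABIhABEQJEOKuq3s3eyphmm5nNy6zaqKl3VWVEJFNWVDMiIQEjVoaKzM3Nqs64mZeKvv/9393v+4VUIzRjSJiJpkQ0NHu4dqrLqs7tzJeKqpmrz+7/7L2XVGZkMiRDVlVXiJiJvMlndml2Z6z9uom8vN7cv93KuoZoh3eHYyVlV5upirzcu7qEMQAlmYm6qJzMuni4d3m6vLqXrLlmZmm5d5mqy6u5qmZTMhImdozM7bmIZomFnM7f/bu5l2iYiJqru93suGZWd1MkVppmeb3clmM2u4icyry97+2WmrlnmZvv/8mIYxSHZFdnndmJvLpTaKeL7cqpmszv663Kp5qZq87du4ZlVYQRZ4mZh4eIqaiJm6vLl3rMy6ibzcqL3KiIq827uImnZGZ4hmMTZ4q8umm6ms2pqsvLdlR3ZYu5iYZ63f6marp4dUV4YgIkVVmaVJ3Jh4iJdnd4ZSNHmXQ1eHiZmIiKqY"/>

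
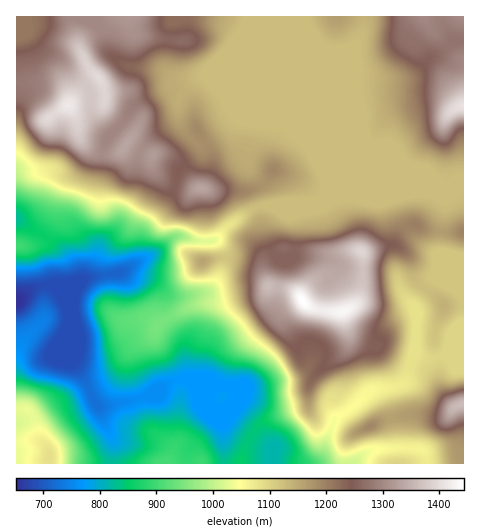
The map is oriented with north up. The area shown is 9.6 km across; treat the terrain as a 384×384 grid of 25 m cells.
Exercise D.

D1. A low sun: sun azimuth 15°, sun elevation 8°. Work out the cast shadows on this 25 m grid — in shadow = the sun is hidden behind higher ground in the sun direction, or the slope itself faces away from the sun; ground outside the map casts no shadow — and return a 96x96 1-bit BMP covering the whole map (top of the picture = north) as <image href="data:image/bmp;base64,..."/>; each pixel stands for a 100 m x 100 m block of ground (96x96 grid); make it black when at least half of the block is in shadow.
<image width="96" height="96" href="data:image/bmp;base64,Qk2+BAAAAAAAAD4AAAAoAAAAYAAAAGAAAAABAAEAAAAAAIAEAAATCwAAEwsAAAIAAAAAAAAA////AAAAAAAAAAAAAA/////wA/gAAAAAAB/////8A/wAAAAAAB////////wAAAAAAB////////4AAAAAAD////////4AAAAAAD///+H///8AAAAAAD///+B///8AAAAAAD///7AP//8AAAAAAH///7gAAf8AAAAAAH///3wAAB8AAAAAAH///v4AAA8AAAAAAP///v/AAAMAABgAAP///P/gAAAAAB8AAP///v/4AAAAAB/4AP///v/8AAAAAB/8Af///v/+AAAAAB//gf//+P/+AAAAAB//5////P//AAAAAB///////H//AAAAAB//////////gAAAAP//////////gAAAHf//////////gAAAf/A/////////AAAD//Aff/////3AAAAH//AOf/////4AAAAP//AAf/////4AAAAf//AAf/////4AAAB///AAP/////4AAAD///AAP/////4AAAD///AAP///f//gAAD///AAP//+f//wAAD//+AAP//8f//4AAD//8AD///8f4B4AAD//8AH/8/4fAAAAAD//////wf4eAAAAAD//////8fwcAAABgD//////+PAAAAABAD//////+PAAAAAIAD///////HAAAAAYAD///////AAAAAA8AD///////gAAAAA+AD///////gAAAAB+AD///////gAAAAB+AD/////+AAAAACB+AD//////AAAAAGB8Ab//////wAAAAAA4A///////+AAAAAAAP////////AAAAAAAf////////gAAAAAAf////////gAAAAAAAD///////wAAAAAAAD///////8AAAAAAAD///////+AAAAAAAD////////AAAAAAAD////////gAAAAAAD////////4AAAAAAD/////z///AAAAAAD/////h8A/wAAAAeD/////AAAAAAAAAfD////+AAAAAAAAA/D////+AAAAAAAAA/D////4AAAAAAAAA/j///8AAAAAAAAAA/j///4AAAAAAAAAA/j///4AAAAAAAAAA/z//4wAAAAAAAAAA/z//wAAAAAAAAAAA/z//gAAAAAAAAAAA/7//AAAAAAAAAAAAf7/+AAAAAAAAAAAAf//8AAAAAAAAAAAAP//ACAAAAAAAAAAAP/+AHAAAAAAAAAAAP/wIDAAAAAAAAAAAH/AIDAAAAAAAAAAAAfAAAAAAAAAAAAAAAOAAAAAAAAAAAAAAAAAAAAAAAAAAAAAAAAAAAAAAAAAAAAAAAAAAAAAAAAAAAAAAAAAAAAAAAAAAAAAAAAAAAAAAAAAAAAAAAAAAAAA+AAAAAAB+AAAAAAB/AAAAAAD/AAAAAAH/gAAAAAD/AAAAAGP/wAAAAAD/AAAGAP//4AAAAAD+AAAGAf//4AAAAAD8AAAMA///8AAAAABwAAAAA4P/wAAAAAAAAAAAAAAAAAAAAAAAAAAAAAAAAAAAAAAAAAAAAAAAAAAAAAAAAAAAAAAAAAAAAAAAAAAAAAAAAAAAAAAAAAAAAAAAAAAAAAAAAA="/>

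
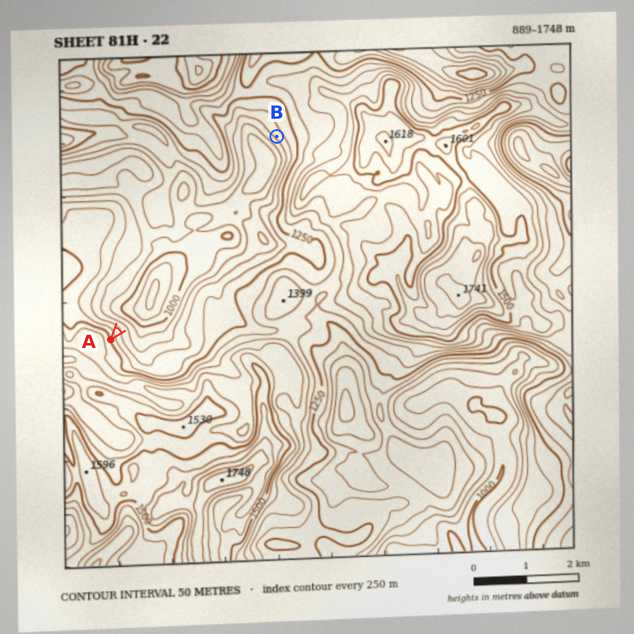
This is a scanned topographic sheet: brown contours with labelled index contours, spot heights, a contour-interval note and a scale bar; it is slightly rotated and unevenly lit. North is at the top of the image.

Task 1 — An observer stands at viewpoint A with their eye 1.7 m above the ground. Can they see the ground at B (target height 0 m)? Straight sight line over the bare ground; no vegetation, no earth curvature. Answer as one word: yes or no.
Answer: yes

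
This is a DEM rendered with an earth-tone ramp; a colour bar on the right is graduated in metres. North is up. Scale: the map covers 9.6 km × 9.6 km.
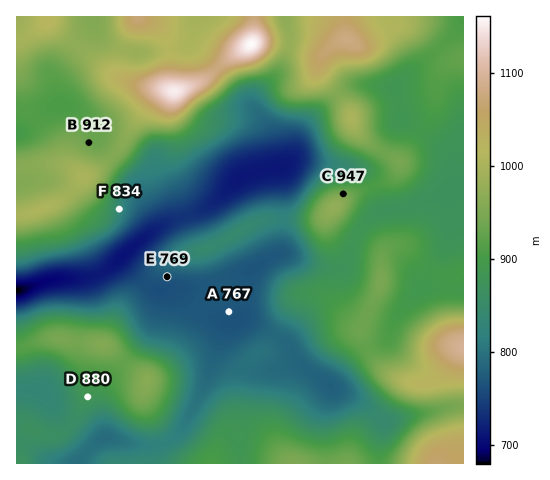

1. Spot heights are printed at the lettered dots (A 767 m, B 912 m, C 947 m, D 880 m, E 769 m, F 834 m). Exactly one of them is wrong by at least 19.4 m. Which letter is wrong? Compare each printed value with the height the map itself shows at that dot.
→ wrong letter B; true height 936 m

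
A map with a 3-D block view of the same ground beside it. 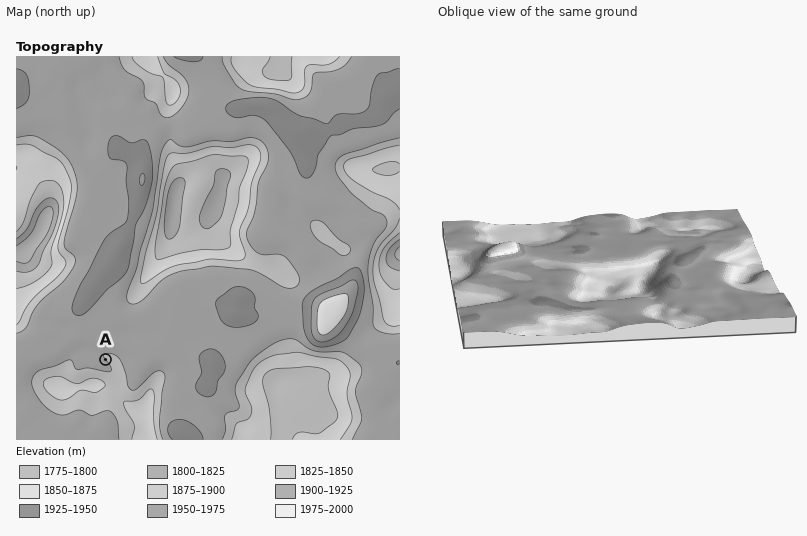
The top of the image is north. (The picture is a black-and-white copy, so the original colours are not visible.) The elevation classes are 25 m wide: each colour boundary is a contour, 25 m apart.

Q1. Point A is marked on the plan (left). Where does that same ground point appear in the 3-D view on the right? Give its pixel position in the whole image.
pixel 679 235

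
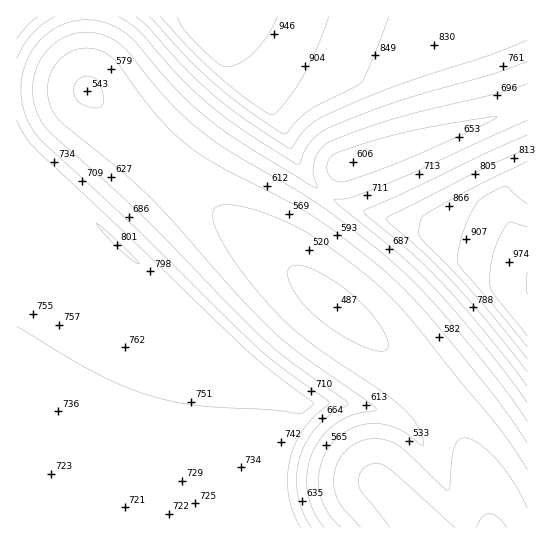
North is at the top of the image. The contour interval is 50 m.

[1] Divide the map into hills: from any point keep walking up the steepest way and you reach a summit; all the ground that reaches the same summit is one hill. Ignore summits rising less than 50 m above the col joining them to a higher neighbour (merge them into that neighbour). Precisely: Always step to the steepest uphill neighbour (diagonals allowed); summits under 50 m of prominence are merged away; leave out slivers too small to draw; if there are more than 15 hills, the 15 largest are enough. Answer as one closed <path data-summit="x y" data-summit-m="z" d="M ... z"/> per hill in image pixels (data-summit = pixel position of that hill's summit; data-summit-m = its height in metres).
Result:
<path data-summit="118 245" data-summit-m="801" d="M74 89l-58 1 0 437 474 1-7-34-19-49-21-38-23-26-54-50-199-160-34-32-46-48z"/><path data-summit="227 17" data-summit-m="972" d="M527 16l-440 0 0 71 4 8 22 24 42 41 142 115-5-10 0-11 4-12 46-77 115-34 71-26z"/><path data-summit="527 283" data-summit-m="1001" d="M527 105l-70 26-115 34-10 20-28 41-12 28 0 11 5 9 21 19 68 55 34 33 23 26 13 22 13 28 14 37 8 34 37-1z"/><path data-summit="27 17" data-summit-m="816" d="M86 16l-70 1 1 72 71 1z"/>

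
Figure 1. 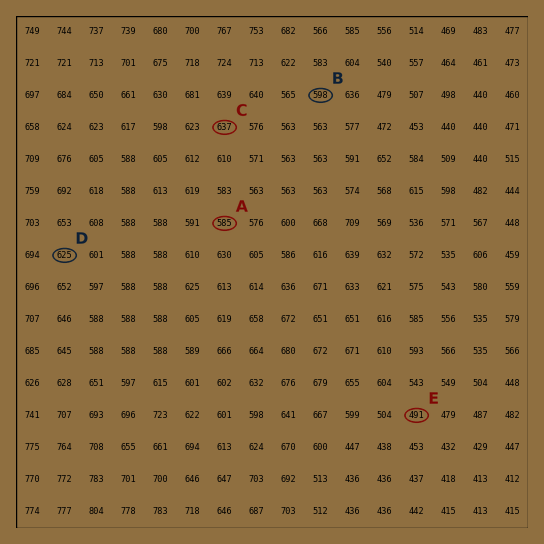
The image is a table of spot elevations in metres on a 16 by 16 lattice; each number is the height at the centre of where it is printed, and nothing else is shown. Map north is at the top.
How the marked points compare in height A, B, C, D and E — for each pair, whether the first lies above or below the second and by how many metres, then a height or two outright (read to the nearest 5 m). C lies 145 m above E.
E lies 135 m below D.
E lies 110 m below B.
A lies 95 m above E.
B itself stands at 600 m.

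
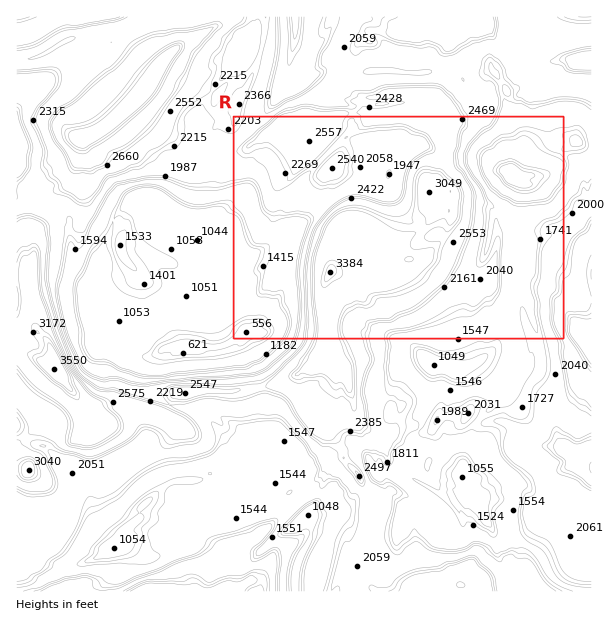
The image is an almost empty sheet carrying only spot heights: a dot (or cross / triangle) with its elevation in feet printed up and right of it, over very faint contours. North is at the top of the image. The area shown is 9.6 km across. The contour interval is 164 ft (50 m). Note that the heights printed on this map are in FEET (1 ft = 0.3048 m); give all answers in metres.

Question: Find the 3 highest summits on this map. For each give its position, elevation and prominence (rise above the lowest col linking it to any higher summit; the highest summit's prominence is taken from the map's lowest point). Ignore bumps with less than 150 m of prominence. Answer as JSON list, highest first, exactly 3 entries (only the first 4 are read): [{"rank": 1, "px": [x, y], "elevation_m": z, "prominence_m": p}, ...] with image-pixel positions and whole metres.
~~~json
[{"rank": 1, "px": [53, 369], "elevation_m": 1082, "prominence_m": 916}, {"rank": 2, "px": [144, 90], "elevation_m": 1081, "prominence_m": 449}, {"rank": 3, "px": [329, 275], "elevation_m": 1031, "prominence_m": 379}]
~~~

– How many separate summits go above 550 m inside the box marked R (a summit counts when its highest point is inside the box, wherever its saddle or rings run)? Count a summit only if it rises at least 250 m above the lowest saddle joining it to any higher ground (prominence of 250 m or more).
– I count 1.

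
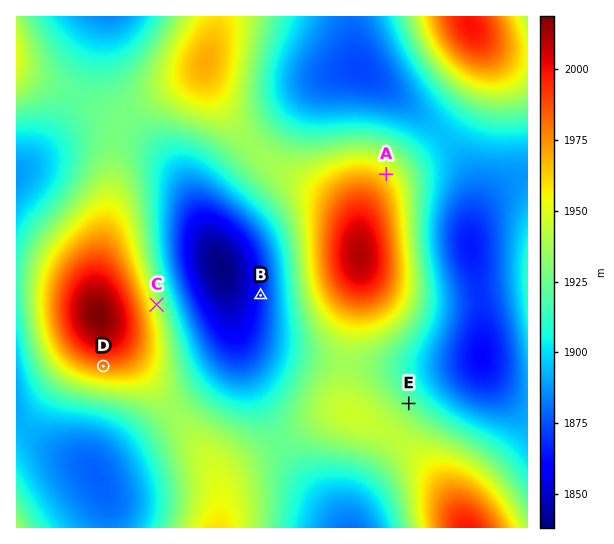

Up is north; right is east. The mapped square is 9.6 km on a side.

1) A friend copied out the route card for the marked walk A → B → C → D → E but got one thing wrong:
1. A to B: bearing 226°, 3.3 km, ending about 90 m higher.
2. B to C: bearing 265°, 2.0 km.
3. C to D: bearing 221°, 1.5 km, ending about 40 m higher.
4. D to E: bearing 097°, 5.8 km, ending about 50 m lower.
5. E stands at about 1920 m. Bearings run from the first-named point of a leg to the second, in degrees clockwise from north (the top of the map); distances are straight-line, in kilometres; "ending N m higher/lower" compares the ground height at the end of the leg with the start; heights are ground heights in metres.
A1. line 1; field sense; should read lower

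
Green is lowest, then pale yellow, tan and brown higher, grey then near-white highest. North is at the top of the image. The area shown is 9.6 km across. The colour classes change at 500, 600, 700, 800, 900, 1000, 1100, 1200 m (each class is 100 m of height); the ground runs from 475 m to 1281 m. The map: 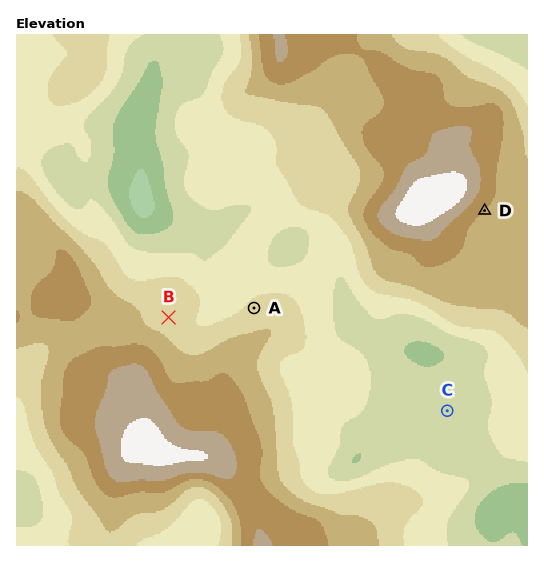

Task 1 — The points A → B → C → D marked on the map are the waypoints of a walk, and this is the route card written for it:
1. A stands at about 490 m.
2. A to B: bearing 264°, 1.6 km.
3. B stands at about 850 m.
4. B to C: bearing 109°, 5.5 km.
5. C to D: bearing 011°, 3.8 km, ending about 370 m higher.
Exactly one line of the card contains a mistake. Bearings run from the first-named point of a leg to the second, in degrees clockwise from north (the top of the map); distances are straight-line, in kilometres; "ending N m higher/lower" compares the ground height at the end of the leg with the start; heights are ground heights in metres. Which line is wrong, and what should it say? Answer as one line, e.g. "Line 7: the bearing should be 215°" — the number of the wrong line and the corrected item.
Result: Line 1: the height should be about 830 m.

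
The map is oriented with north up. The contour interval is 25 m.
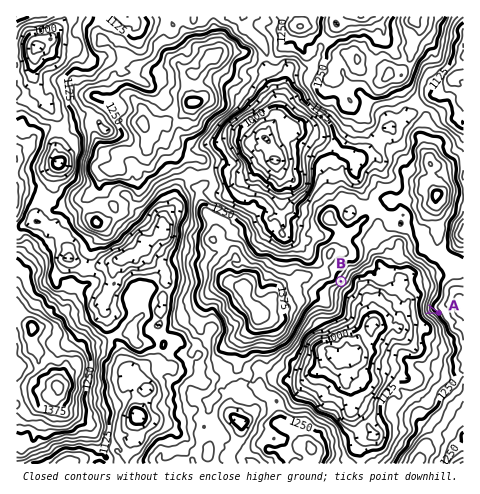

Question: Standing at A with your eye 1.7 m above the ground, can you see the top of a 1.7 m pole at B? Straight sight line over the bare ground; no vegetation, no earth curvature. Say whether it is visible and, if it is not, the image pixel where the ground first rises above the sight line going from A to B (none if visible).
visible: true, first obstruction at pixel None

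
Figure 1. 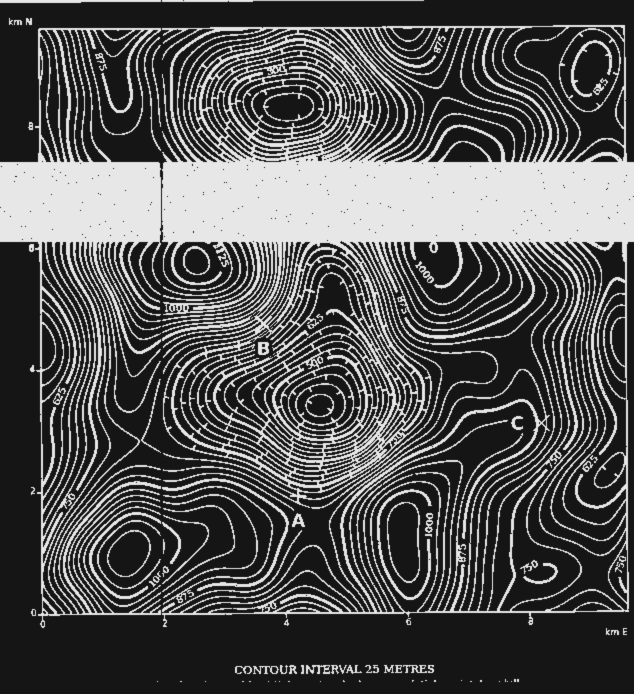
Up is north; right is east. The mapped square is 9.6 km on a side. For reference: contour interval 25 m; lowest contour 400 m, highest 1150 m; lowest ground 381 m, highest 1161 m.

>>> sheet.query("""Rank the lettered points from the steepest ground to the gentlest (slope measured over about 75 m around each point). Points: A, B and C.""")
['B', 'A', 'C']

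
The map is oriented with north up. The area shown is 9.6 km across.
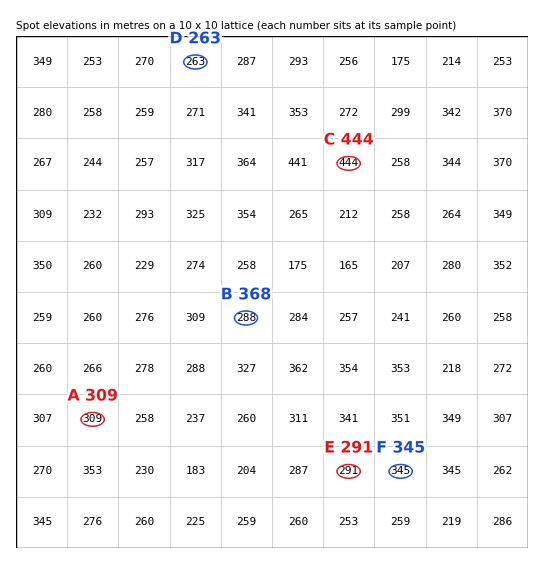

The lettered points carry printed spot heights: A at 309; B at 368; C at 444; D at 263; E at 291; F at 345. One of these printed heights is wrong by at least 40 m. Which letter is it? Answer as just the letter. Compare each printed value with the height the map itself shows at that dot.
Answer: B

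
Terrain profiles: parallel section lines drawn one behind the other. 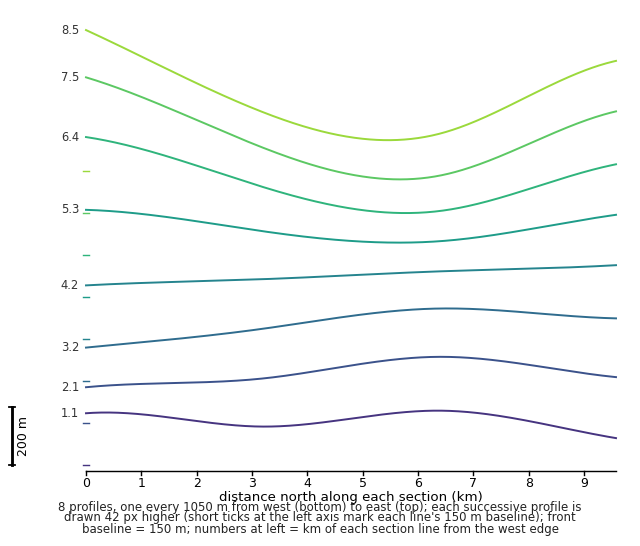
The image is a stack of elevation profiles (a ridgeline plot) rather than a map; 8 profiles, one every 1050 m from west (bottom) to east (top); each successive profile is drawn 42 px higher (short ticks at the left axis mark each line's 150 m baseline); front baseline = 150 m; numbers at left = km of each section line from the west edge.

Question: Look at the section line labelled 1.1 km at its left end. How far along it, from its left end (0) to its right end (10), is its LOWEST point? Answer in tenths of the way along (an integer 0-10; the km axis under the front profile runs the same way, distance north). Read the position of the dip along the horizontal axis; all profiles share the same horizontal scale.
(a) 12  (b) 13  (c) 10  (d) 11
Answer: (c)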